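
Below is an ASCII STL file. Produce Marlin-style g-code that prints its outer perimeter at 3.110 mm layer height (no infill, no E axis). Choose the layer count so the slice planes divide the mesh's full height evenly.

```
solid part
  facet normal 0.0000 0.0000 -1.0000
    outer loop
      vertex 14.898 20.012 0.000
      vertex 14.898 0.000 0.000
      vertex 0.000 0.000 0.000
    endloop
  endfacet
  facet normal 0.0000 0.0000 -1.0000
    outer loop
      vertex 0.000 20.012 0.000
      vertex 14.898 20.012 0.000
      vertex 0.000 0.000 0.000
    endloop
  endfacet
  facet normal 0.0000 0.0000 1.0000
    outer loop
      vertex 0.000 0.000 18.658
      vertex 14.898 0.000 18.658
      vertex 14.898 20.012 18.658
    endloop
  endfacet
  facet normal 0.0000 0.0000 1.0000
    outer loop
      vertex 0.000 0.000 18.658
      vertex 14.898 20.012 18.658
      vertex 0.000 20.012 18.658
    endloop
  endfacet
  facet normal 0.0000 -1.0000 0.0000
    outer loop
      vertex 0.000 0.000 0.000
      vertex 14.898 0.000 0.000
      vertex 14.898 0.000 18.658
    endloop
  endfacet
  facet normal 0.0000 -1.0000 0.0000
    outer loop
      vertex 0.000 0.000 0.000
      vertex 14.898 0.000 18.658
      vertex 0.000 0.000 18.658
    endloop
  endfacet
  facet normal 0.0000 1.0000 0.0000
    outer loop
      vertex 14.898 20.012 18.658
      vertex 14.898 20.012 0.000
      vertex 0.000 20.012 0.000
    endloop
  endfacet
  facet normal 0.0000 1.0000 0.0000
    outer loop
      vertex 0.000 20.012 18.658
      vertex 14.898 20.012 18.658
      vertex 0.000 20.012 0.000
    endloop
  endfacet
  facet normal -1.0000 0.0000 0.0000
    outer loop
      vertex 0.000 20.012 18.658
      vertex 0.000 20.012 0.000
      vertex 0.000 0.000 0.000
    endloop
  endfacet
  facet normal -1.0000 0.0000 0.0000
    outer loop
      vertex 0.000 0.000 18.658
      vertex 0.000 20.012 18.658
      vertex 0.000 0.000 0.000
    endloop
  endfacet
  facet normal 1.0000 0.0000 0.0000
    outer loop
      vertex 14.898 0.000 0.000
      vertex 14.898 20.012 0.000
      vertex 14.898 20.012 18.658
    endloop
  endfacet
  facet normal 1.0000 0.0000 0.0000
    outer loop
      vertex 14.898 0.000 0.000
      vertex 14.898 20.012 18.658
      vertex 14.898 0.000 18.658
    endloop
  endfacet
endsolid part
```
; perimeter-only toolpath
G21 ; units = mm
G90 ; absolute positioning
G28 ; home
; layer 1
G0 Z3.110
G0 X0.000 Y0.000
G1 X14.898 Y0.000
G1 X14.898 Y20.012
G1 X0.000 Y20.012
G1 X0.000 Y0.000
; layer 2
G0 Z6.219
G0 X0.000 Y0.000
G1 X14.898 Y0.000
G1 X14.898 Y20.012
G1 X0.000 Y20.012
G1 X0.000 Y0.000
; layer 3
G0 Z9.329
G0 X0.000 Y0.000
G1 X14.898 Y0.000
G1 X14.898 Y20.012
G1 X0.000 Y20.012
G1 X0.000 Y0.000
; layer 4
G0 Z12.439
G0 X0.000 Y0.000
G1 X14.898 Y0.000
G1 X14.898 Y20.012
G1 X0.000 Y20.012
G1 X0.000 Y0.000
; layer 5
G0 Z15.548
G0 X0.000 Y0.000
G1 X14.898 Y0.000
G1 X14.898 Y20.012
G1 X0.000 Y20.012
G1 X0.000 Y0.000
; layer 6
G0 Z18.658
G0 X0.000 Y0.000
G1 X14.898 Y0.000
G1 X14.898 Y20.012
G1 X0.000 Y20.012
G1 X0.000 Y0.000
M2 ; end

The solid is a rectangular box, roughly 14.9 × 20 mm footprint and 18.7 mm tall. Slicing at Δz = 3.110 mm — 6 equal slices spanning the solid's height, so layer i sits at z = i·h/6 — gives 6 non-empty perimeters. Each is a 4-segment closed polygon; G0 lifts to the layer z and rapids to the start vertex, then G1 traces the edges.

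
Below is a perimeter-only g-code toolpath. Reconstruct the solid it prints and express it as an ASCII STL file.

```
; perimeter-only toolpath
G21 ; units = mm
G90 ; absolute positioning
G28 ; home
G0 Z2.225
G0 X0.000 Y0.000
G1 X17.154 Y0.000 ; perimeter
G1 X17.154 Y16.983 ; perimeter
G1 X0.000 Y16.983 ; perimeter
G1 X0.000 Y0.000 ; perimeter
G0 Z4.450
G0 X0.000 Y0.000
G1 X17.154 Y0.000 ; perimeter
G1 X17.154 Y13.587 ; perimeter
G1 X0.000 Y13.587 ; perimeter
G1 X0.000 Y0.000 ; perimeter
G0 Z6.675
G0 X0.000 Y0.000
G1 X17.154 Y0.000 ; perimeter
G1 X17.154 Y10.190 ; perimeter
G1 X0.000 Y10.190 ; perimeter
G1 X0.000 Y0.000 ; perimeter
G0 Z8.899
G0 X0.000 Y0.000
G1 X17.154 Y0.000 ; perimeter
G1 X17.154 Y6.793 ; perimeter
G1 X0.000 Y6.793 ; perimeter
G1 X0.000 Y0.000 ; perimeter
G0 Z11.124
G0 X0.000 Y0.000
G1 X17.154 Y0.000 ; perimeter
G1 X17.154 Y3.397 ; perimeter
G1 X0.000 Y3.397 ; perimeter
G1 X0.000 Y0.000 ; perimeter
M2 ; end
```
solid part
  facet normal 0.0000 0.0000 -1.0000
    outer loop
      vertex 17.154 20.380 0.000
      vertex 17.154 0.000 0.000
      vertex 0.000 0.000 0.000
    endloop
  endfacet
  facet normal 0.0000 0.0000 -1.0000
    outer loop
      vertex 0.000 20.380 0.000
      vertex 17.154 20.380 0.000
      vertex 0.000 0.000 0.000
    endloop
  endfacet
  facet normal 0.0000 -1.0000 0.0000
    outer loop
      vertex 0.000 0.000 0.000
      vertex 17.154 0.000 0.000
      vertex 17.154 0.000 13.349
    endloop
  endfacet
  facet normal 0.0000 -1.0000 0.0000
    outer loop
      vertex 0.000 0.000 0.000
      vertex 17.154 0.000 13.349
      vertex 0.000 0.000 13.349
    endloop
  endfacet
  facet normal 0.0000 0.5479 0.8365
    outer loop
      vertex 0.000 0.000 13.349
      vertex 17.154 0.000 13.349
      vertex 17.154 20.380 0.000
    endloop
  endfacet
  facet normal 0.0000 0.5479 0.8365
    outer loop
      vertex 0.000 0.000 13.349
      vertex 17.154 20.380 0.000
      vertex 0.000 20.380 0.000
    endloop
  endfacet
  facet normal -1.0000 0.0000 0.0000
    outer loop
      vertex 0.000 0.000 13.349
      vertex 0.000 20.380 0.000
      vertex 0.000 0.000 0.000
    endloop
  endfacet
  facet normal 1.0000 0.0000 0.0000
    outer loop
      vertex 17.154 0.000 0.000
      vertex 17.154 20.380 0.000
      vertex 17.154 0.000 13.349
    endloop
  endfacet
endsolid part

The G0 Z moves step by Δz≈2.225 mm. The G1 loops shrink linearly with z, so the solid tapers from its base footprint up to z≈13.3. Closing with a flat bottom cap and the tapered top and triangulating gives 8 facets — a wedge (ramp): 17.2 × 20.4 mm base, rising to 13.3 mm along the y=0 edge and sloping linearly to z=0 at y=20.4.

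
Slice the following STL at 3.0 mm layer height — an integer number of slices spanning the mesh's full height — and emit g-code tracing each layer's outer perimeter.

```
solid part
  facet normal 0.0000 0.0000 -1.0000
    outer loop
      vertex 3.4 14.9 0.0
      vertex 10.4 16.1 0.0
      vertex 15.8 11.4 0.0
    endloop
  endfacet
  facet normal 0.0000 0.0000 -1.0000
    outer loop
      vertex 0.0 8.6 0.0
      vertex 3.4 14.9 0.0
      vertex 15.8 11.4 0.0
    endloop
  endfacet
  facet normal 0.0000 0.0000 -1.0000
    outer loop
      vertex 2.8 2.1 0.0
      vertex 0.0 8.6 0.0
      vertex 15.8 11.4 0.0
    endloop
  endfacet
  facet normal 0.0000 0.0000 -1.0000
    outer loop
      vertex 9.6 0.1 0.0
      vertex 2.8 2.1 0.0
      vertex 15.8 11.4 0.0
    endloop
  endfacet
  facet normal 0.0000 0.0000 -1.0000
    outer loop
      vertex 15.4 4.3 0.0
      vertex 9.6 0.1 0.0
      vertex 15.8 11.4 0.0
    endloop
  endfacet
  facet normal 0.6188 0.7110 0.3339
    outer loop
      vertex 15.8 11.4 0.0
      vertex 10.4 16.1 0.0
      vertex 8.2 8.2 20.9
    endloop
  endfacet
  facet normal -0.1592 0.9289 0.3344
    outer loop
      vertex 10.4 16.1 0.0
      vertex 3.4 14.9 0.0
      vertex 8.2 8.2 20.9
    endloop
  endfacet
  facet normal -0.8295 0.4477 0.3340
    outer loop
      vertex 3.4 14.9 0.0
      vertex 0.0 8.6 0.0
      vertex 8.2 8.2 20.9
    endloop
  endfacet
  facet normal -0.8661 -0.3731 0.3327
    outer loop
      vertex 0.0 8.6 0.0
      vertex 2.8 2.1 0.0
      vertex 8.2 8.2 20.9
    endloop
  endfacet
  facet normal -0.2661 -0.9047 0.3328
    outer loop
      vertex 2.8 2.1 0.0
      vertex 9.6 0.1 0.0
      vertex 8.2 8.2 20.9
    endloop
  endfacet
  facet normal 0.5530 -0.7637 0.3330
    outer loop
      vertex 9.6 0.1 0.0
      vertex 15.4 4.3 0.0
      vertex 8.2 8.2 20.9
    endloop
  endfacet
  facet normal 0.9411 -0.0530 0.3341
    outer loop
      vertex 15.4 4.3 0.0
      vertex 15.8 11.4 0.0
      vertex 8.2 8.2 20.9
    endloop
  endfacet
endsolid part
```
; perimeter-only toolpath
G21 ; units = mm
G90 ; absolute positioning
G28 ; home
; layer 1
G0 Z3.0
G0 X14.7 Y10.9
G1 X10.1 Y15.0
G1 X4.1 Y13.9
G1 X1.2 Y8.5
G1 X3.6 Y3.0
G1 X9.4 Y1.3
G1 X14.4 Y4.9
G1 X14.7 Y10.9
; layer 2
G0 Z6.0
G0 X13.6 Y10.5
G1 X9.8 Y13.8
G1 X4.8 Y13.0
G1 X2.3 Y8.5
G1 X4.3 Y3.8
G1 X9.2 Y2.4
G1 X13.3 Y5.4
G1 X13.6 Y10.5
; layer 3
G0 Z9.0
G0 X12.5 Y10.0
G1 X9.5 Y12.7
G1 X5.5 Y12.0
G1 X3.5 Y8.4
G1 X5.1 Y4.7
G1 X9.0 Y3.6
G1 X12.3 Y6.0
G1 X12.5 Y10.0
; layer 4
G0 Z11.9
G0 X11.5 Y9.6
G1 X9.1 Y11.6
G1 X6.1 Y11.1
G1 X4.7 Y8.4
G1 X5.9 Y5.6
G1 X8.8 Y4.7
G1 X11.3 Y6.5
G1 X11.5 Y9.6
; layer 5
G0 Z14.9
G0 X10.4 Y9.1
G1 X8.8 Y10.5
G1 X6.8 Y10.1
G1 X5.9 Y8.3
G1 X6.7 Y6.5
G1 X8.6 Y5.9
G1 X10.3 Y7.1
G1 X10.4 Y9.1
; layer 6
G0 Z17.9
G0 X9.3 Y8.7
G1 X8.5 Y9.3
G1 X7.5 Y9.2
G1 X7.0 Y8.3
G1 X7.4 Y7.3
G1 X8.4 Y7.0
G1 X9.2 Y7.6
G1 X9.3 Y8.7
M2 ; end

The solid is a regular 7-sided pyramid, base circumscribed radius ≈ 8.2 mm, apex at z ≈ 20.9 mm. Slicing at Δz = 3.0 mm — 7 equal slices spanning the solid's height, so layer i sits at z = i·h/7 — gives 6 non-empty perimeters. Each is a 7-segment closed polygon; G0 lifts to the layer z and rapids to the start vertex, then G1 traces the edges. The cross-section shrinks linearly with z (the slice at the apex is degenerate and omitted).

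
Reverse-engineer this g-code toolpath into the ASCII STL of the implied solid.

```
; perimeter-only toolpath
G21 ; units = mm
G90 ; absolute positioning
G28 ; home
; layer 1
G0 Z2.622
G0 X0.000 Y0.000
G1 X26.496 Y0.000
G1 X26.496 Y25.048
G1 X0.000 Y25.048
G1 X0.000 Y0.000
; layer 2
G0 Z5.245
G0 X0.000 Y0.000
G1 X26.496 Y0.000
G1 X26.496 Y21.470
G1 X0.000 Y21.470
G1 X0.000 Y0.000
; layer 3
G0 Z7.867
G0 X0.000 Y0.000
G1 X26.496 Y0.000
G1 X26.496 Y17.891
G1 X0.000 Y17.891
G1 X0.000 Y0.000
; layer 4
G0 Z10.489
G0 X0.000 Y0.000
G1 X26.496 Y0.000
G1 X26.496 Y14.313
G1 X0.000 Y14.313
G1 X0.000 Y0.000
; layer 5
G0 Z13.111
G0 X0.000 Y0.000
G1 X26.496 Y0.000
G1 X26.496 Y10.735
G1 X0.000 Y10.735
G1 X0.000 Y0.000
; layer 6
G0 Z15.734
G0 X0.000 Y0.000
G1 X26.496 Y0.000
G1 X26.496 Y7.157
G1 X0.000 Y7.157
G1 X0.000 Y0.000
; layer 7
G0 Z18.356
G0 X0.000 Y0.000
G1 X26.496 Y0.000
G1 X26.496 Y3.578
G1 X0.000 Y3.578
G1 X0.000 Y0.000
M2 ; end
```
solid part
  facet normal 0.0000 0.0000 -1.0000
    outer loop
      vertex 26.496 28.626 0.000
      vertex 26.496 0.000 0.000
      vertex 0.000 0.000 0.000
    endloop
  endfacet
  facet normal 0.0000 0.0000 -1.0000
    outer loop
      vertex 0.000 28.626 0.000
      vertex 26.496 28.626 0.000
      vertex 0.000 0.000 0.000
    endloop
  endfacet
  facet normal 0.0000 -1.0000 0.0000
    outer loop
      vertex 0.000 0.000 0.000
      vertex 26.496 0.000 0.000
      vertex 26.496 0.000 20.978
    endloop
  endfacet
  facet normal 0.0000 -1.0000 0.0000
    outer loop
      vertex 0.000 0.000 0.000
      vertex 26.496 0.000 20.978
      vertex 0.000 0.000 20.978
    endloop
  endfacet
  facet normal 0.0000 0.5911 0.8066
    outer loop
      vertex 0.000 0.000 20.978
      vertex 26.496 0.000 20.978
      vertex 26.496 28.626 0.000
    endloop
  endfacet
  facet normal 0.0000 0.5911 0.8066
    outer loop
      vertex 0.000 0.000 20.978
      vertex 26.496 28.626 0.000
      vertex 0.000 28.626 0.000
    endloop
  endfacet
  facet normal -1.0000 0.0000 0.0000
    outer loop
      vertex 0.000 0.000 20.978
      vertex 0.000 28.626 0.000
      vertex 0.000 0.000 0.000
    endloop
  endfacet
  facet normal 1.0000 0.0000 0.0000
    outer loop
      vertex 26.496 0.000 0.000
      vertex 26.496 28.626 0.000
      vertex 26.496 0.000 20.978
    endloop
  endfacet
endsolid part

The G0 Z moves step by Δz≈2.622 mm. The G1 loops shrink linearly with z, so the solid tapers from its base footprint up to z≈21. Closing with a flat bottom cap and the tapered top and triangulating gives 8 facets — a wedge (ramp): 26.5 × 28.6 mm base, rising to 21 mm along the y=0 edge and sloping linearly to z=0 at y=28.6.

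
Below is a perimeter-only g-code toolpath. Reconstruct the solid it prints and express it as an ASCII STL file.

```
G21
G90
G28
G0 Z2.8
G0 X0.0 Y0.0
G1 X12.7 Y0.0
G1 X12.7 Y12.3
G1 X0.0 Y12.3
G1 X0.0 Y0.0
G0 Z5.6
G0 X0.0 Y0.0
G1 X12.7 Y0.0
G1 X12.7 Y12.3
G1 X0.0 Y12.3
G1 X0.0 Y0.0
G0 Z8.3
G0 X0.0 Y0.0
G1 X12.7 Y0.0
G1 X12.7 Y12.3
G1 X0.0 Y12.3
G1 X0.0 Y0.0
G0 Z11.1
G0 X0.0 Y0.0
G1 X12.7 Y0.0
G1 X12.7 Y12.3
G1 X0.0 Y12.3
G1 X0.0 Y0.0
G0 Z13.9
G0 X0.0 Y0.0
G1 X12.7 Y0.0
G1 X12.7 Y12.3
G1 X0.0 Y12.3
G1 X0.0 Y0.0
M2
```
solid part
  facet normal 0.0000 0.0000 -1.0000
    outer loop
      vertex 12.7 12.3 0.0
      vertex 12.7 0.0 0.0
      vertex 0.0 0.0 0.0
    endloop
  endfacet
  facet normal 0.0000 0.0000 -1.0000
    outer loop
      vertex 0.0 12.3 0.0
      vertex 12.7 12.3 0.0
      vertex 0.0 0.0 0.0
    endloop
  endfacet
  facet normal 0.0000 0.0000 1.0000
    outer loop
      vertex 0.0 0.0 13.9
      vertex 12.7 0.0 13.9
      vertex 12.7 12.3 13.9
    endloop
  endfacet
  facet normal 0.0000 0.0000 1.0000
    outer loop
      vertex 0.0 0.0 13.9
      vertex 12.7 12.3 13.9
      vertex 0.0 12.3 13.9
    endloop
  endfacet
  facet normal 0.0000 -1.0000 0.0000
    outer loop
      vertex 0.0 0.0 0.0
      vertex 12.7 0.0 0.0
      vertex 12.7 0.0 13.9
    endloop
  endfacet
  facet normal 0.0000 -1.0000 0.0000
    outer loop
      vertex 0.0 0.0 0.0
      vertex 12.7 0.0 13.9
      vertex 0.0 0.0 13.9
    endloop
  endfacet
  facet normal 0.0000 1.0000 0.0000
    outer loop
      vertex 12.7 12.3 13.9
      vertex 12.7 12.3 0.0
      vertex 0.0 12.3 0.0
    endloop
  endfacet
  facet normal 0.0000 1.0000 0.0000
    outer loop
      vertex 0.0 12.3 13.9
      vertex 12.7 12.3 13.9
      vertex 0.0 12.3 0.0
    endloop
  endfacet
  facet normal -1.0000 0.0000 0.0000
    outer loop
      vertex 0.0 12.3 13.9
      vertex 0.0 12.3 0.0
      vertex 0.0 0.0 0.0
    endloop
  endfacet
  facet normal -1.0000 0.0000 0.0000
    outer loop
      vertex 0.0 0.0 13.9
      vertex 0.0 12.3 13.9
      vertex 0.0 0.0 0.0
    endloop
  endfacet
  facet normal 1.0000 0.0000 0.0000
    outer loop
      vertex 12.7 0.0 0.0
      vertex 12.7 12.3 0.0
      vertex 12.7 12.3 13.9
    endloop
  endfacet
  facet normal 1.0000 0.0000 0.0000
    outer loop
      vertex 12.7 0.0 0.0
      vertex 12.7 12.3 13.9
      vertex 12.7 0.0 13.9
    endloop
  endfacet
endsolid part

The G0 Z moves step by Δz≈2.8 mm. Every layer's G1 loop is the same polygon, so the solid is a straight extrusion of it from z=0 to z≈13.9. Closing with flat bottom and top caps and triangulating gives 12 facets — a rectangular box, roughly 12.7 × 12.3 mm footprint and 13.9 mm tall.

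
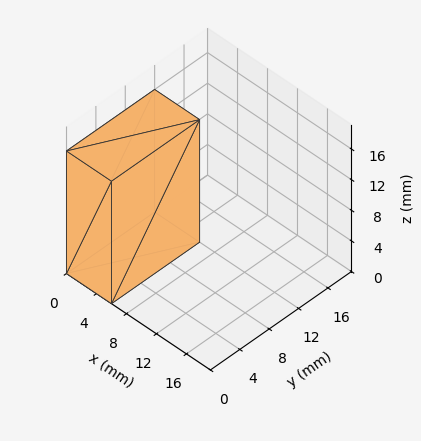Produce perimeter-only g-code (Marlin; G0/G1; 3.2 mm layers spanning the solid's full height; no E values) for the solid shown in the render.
Reading the render: the shape is a rectangular box, roughly 6 × 12 mm footprint and 16 mm tall (dimensions read to the nearest mm from the axis ticks). For the g-code, the solid's height is divided into equal slices at the stated Δz and each level perimeter traced with G1 moves after a G0 lift.

; perimeter-only toolpath
G21 ; units = mm
G90 ; absolute positioning
G28 ; home
; layer 1
G0 Z3.2
G0 X0.0 Y0.0
G1 X6.0 Y0.0
G1 X6.0 Y12.0
G1 X0.0 Y12.0
G1 X0.0 Y0.0
; layer 2
G0 Z6.4
G0 X0.0 Y0.0
G1 X6.0 Y0.0
G1 X6.0 Y12.0
G1 X0.0 Y12.0
G1 X0.0 Y0.0
; layer 3
G0 Z9.6
G0 X0.0 Y0.0
G1 X6.0 Y0.0
G1 X6.0 Y12.0
G1 X0.0 Y12.0
G1 X0.0 Y0.0
; layer 4
G0 Z12.8
G0 X0.0 Y0.0
G1 X6.0 Y0.0
G1 X6.0 Y12.0
G1 X0.0 Y12.0
G1 X0.0 Y0.0
; layer 5
G0 Z16.0
G0 X0.0 Y0.0
G1 X6.0 Y0.0
G1 X6.0 Y12.0
G1 X0.0 Y12.0
G1 X0.0 Y0.0
M2 ; end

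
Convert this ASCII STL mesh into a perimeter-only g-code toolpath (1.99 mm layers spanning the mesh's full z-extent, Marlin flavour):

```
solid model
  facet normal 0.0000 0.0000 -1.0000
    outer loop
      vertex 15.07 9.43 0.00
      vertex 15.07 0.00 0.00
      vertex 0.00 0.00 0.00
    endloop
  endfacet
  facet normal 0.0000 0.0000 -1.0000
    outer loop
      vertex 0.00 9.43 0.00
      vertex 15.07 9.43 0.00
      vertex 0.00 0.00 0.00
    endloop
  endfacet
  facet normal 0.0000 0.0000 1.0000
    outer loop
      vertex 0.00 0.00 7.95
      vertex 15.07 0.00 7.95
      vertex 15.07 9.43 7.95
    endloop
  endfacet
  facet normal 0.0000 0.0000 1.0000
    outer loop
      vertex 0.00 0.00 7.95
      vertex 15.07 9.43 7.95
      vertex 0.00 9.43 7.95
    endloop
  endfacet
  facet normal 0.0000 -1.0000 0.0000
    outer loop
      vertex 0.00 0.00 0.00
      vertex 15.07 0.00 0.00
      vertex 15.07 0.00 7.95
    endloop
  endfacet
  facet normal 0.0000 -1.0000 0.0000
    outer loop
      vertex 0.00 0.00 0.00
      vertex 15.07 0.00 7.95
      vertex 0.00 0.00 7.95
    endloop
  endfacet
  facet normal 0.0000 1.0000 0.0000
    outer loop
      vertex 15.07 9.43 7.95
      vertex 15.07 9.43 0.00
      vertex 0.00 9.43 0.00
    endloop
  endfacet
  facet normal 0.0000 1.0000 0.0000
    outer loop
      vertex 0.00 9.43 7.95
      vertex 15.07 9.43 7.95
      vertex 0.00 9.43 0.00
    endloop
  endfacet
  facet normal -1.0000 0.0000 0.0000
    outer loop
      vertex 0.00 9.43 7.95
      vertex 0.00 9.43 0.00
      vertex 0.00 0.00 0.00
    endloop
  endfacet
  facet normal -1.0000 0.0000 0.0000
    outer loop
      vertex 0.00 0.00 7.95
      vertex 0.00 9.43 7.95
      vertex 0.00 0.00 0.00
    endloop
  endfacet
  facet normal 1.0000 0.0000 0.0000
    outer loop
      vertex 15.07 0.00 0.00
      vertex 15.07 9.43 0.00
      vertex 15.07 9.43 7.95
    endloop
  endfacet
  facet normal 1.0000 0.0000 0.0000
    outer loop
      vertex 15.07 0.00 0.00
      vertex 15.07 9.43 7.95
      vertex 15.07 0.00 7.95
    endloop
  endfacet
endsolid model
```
; perimeter-only toolpath
G21 ; units = mm
G90 ; absolute positioning
G28 ; home
; layer 1
G0 Z1.99
G0 X0.00 Y0.00
G1 X15.07 Y0.00
G1 X15.07 Y9.43
G1 X0.00 Y9.43
G1 X0.00 Y0.00
; layer 2
G0 Z3.98
G0 X0.00 Y0.00
G1 X15.07 Y0.00
G1 X15.07 Y9.43
G1 X0.00 Y9.43
G1 X0.00 Y0.00
; layer 3
G0 Z5.96
G0 X0.00 Y0.00
G1 X15.07 Y0.00
G1 X15.07 Y9.43
G1 X0.00 Y9.43
G1 X0.00 Y0.00
; layer 4
G0 Z7.95
G0 X0.00 Y0.00
G1 X15.07 Y0.00
G1 X15.07 Y9.43
G1 X0.00 Y9.43
G1 X0.00 Y0.00
M2 ; end

The solid is a rectangular box, roughly 15.1 × 9.43 mm footprint and 7.95 mm tall. Slicing at Δz = 1.99 mm — 4 equal slices spanning the solid's height, so layer i sits at z = i·h/4 — gives 4 non-empty perimeters. Each is a 4-segment closed polygon; G0 lifts to the layer z and rapids to the start vertex, then G1 traces the edges.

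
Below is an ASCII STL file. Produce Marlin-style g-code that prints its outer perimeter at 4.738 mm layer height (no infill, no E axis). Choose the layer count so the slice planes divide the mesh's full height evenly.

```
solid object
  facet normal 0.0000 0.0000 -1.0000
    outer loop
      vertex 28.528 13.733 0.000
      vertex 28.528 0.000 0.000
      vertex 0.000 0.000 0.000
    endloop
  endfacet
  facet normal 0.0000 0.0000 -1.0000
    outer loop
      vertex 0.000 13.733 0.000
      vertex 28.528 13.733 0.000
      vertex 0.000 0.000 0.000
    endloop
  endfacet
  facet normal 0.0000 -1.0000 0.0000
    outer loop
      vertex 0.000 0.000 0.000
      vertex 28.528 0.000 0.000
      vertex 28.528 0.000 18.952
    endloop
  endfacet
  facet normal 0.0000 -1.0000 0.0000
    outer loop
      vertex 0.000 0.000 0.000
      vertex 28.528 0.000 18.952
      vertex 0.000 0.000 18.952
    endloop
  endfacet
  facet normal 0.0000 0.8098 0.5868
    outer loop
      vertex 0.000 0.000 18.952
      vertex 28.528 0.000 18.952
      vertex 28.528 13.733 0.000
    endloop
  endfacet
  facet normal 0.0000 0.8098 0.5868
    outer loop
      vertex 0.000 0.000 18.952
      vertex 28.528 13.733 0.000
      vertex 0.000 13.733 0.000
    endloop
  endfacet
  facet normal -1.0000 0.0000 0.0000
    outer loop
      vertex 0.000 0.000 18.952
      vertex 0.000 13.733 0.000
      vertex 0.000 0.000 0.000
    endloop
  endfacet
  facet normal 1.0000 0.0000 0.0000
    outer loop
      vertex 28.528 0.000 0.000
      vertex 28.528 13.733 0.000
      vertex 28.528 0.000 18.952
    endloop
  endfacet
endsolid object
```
; perimeter-only toolpath
G21 ; units = mm
G90 ; absolute positioning
G28 ; home
; layer 1
G0 Z4.738
G0 X0.000 Y0.000
G1 X28.528 Y0.000
G1 X28.528 Y10.300
G1 X0.000 Y10.300
G1 X0.000 Y0.000
; layer 2
G0 Z9.476
G0 X0.000 Y0.000
G1 X28.528 Y0.000
G1 X28.528 Y6.867
G1 X0.000 Y6.867
G1 X0.000 Y0.000
; layer 3
G0 Z14.214
G0 X0.000 Y0.000
G1 X28.528 Y0.000
G1 X28.528 Y3.433
G1 X0.000 Y3.433
G1 X0.000 Y0.000
M2 ; end

The solid is a wedge (ramp): 28.5 × 13.7 mm base, rising to 19 mm along the y=0 edge and sloping linearly to z=0 at y=13.7. Slicing at Δz = 4.738 mm — 4 equal slices spanning the solid's height, so layer i sits at z = i·h/4 — gives 3 non-empty perimeters. Each is a 4-segment closed polygon; G0 lifts to the layer z and rapids to the start vertex, then G1 traces the edges. The cross-section shrinks linearly with z (the slice at the apex is degenerate and omitted).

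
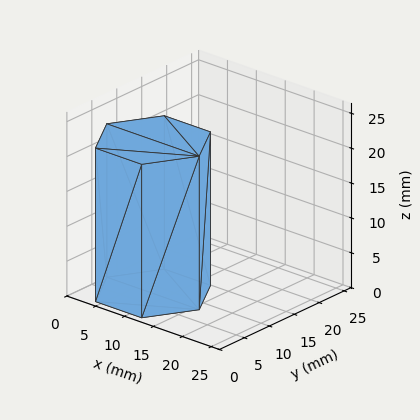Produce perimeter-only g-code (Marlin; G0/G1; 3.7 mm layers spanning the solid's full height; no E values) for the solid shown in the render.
Reading the render: the shape is a regular 6-sided prism (a cylinder approximated with 6 flat sides), circumscribed radius ≈ 8 mm, height ≈ 22 mm (dimensions read to the nearest mm from the axis ticks). For the g-code, the solid's height is divided into equal slices at the stated Δz and each level perimeter traced with G1 moves after a G0 lift.

; perimeter-only toolpath
G21 ; units = mm
G90 ; absolute positioning
G28 ; home
; layer 1
G0 Z3.7
G0 X16.0 Y8.0
G1 X12.0 Y14.9
G1 X4.0 Y14.9
G1 X0.0 Y8.0
G1 X4.0 Y1.1
G1 X12.0 Y1.1
G1 X16.0 Y8.0
; layer 2
G0 Z7.3
G0 X16.0 Y8.0
G1 X12.0 Y14.9
G1 X4.0 Y14.9
G1 X0.0 Y8.0
G1 X4.0 Y1.1
G1 X12.0 Y1.1
G1 X16.0 Y8.0
; layer 3
G0 Z11.0
G0 X16.0 Y8.0
G1 X12.0 Y14.9
G1 X4.0 Y14.9
G1 X0.0 Y8.0
G1 X4.0 Y1.1
G1 X12.0 Y1.1
G1 X16.0 Y8.0
; layer 4
G0 Z14.7
G0 X16.0 Y8.0
G1 X12.0 Y14.9
G1 X4.0 Y14.9
G1 X0.0 Y8.0
G1 X4.0 Y1.1
G1 X12.0 Y1.1
G1 X16.0 Y8.0
; layer 5
G0 Z18.3
G0 X16.0 Y8.0
G1 X12.0 Y14.9
G1 X4.0 Y14.9
G1 X0.0 Y8.0
G1 X4.0 Y1.1
G1 X12.0 Y1.1
G1 X16.0 Y8.0
; layer 6
G0 Z22.0
G0 X16.0 Y8.0
G1 X12.0 Y14.9
G1 X4.0 Y14.9
G1 X0.0 Y8.0
G1 X4.0 Y1.1
G1 X12.0 Y1.1
G1 X16.0 Y8.0
M2 ; end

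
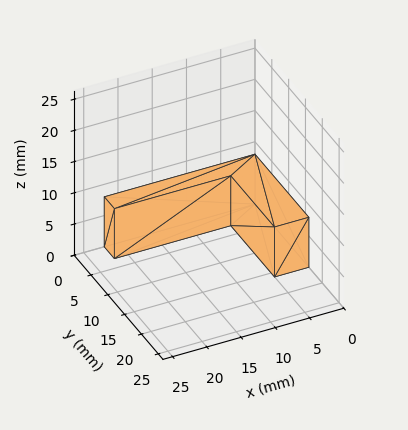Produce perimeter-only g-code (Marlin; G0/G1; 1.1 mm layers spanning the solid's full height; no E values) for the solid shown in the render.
Reading the render: the shape is an L-shaped prism: outer 22 × 16 mm, arm thicknesses ≈ 3 mm (horizontal) and 5 mm (vertical), extruded 8 mm in z (dimensions read to the nearest mm from the axis ticks). For the g-code, the solid's height is divided into equal slices at the stated Δz and each level perimeter traced with G1 moves after a G0 lift.

; perimeter-only toolpath
G21 ; units = mm
G90 ; absolute positioning
G28 ; home
; layer 1
G0 Z1.1
G0 X0.0 Y0.0
G1 X22.0 Y0.0
G1 X22.0 Y3.0
G1 X5.0 Y3.0
G1 X5.0 Y16.0
G1 X0.0 Y16.0
G1 X0.0 Y0.0
; layer 2
G0 Z2.3
G0 X0.0 Y0.0
G1 X22.0 Y0.0
G1 X22.0 Y3.0
G1 X5.0 Y3.0
G1 X5.0 Y16.0
G1 X0.0 Y16.0
G1 X0.0 Y0.0
; layer 3
G0 Z3.4
G0 X0.0 Y0.0
G1 X22.0 Y0.0
G1 X22.0 Y3.0
G1 X5.0 Y3.0
G1 X5.0 Y16.0
G1 X0.0 Y16.0
G1 X0.0 Y0.0
; layer 4
G0 Z4.6
G0 X0.0 Y0.0
G1 X22.0 Y0.0
G1 X22.0 Y3.0
G1 X5.0 Y3.0
G1 X5.0 Y16.0
G1 X0.0 Y16.0
G1 X0.0 Y0.0
; layer 5
G0 Z5.7
G0 X0.0 Y0.0
G1 X22.0 Y0.0
G1 X22.0 Y3.0
G1 X5.0 Y3.0
G1 X5.0 Y16.0
G1 X0.0 Y16.0
G1 X0.0 Y0.0
; layer 6
G0 Z6.9
G0 X0.0 Y0.0
G1 X22.0 Y0.0
G1 X22.0 Y3.0
G1 X5.0 Y3.0
G1 X5.0 Y16.0
G1 X0.0 Y16.0
G1 X0.0 Y0.0
; layer 7
G0 Z8.0
G0 X0.0 Y0.0
G1 X22.0 Y0.0
G1 X22.0 Y3.0
G1 X5.0 Y3.0
G1 X5.0 Y16.0
G1 X0.0 Y16.0
G1 X0.0 Y0.0
M2 ; end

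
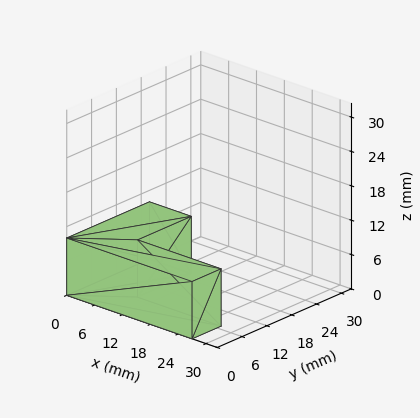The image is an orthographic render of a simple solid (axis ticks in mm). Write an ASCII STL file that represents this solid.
Reading the render: the shape is an L-shaped prism: outer 27 × 20 mm, arm thicknesses ≈ 7 mm (horizontal) and 9 mm (vertical), extruded 10 mm in z (dimensions read to the nearest mm from the axis ticks). For the STL, each face is triangulated and given an outward normal.

solid part
  facet normal 0.0000 0.0000 -1.0000
    outer loop
      vertex 27.000 7.000 0.000
      vertex 27.000 0.000 0.000
      vertex 0.000 0.000 0.000
    endloop
  endfacet
  facet normal 0.0000 0.0000 -1.0000
    outer loop
      vertex 9.000 7.000 0.000
      vertex 27.000 7.000 0.000
      vertex 0.000 0.000 0.000
    endloop
  endfacet
  facet normal 0.0000 0.0000 -1.0000
    outer loop
      vertex 9.000 20.000 0.000
      vertex 9.000 7.000 0.000
      vertex 0.000 0.000 0.000
    endloop
  endfacet
  facet normal 0.0000 0.0000 -1.0000
    outer loop
      vertex 0.000 20.000 0.000
      vertex 9.000 20.000 0.000
      vertex 0.000 0.000 0.000
    endloop
  endfacet
  facet normal 0.0000 0.0000 1.0000
    outer loop
      vertex 0.000 0.000 10.000
      vertex 27.000 0.000 10.000
      vertex 27.000 7.000 10.000
    endloop
  endfacet
  facet normal 0.0000 0.0000 1.0000
    outer loop
      vertex 0.000 0.000 10.000
      vertex 27.000 7.000 10.000
      vertex 9.000 7.000 10.000
    endloop
  endfacet
  facet normal 0.0000 0.0000 1.0000
    outer loop
      vertex 0.000 0.000 10.000
      vertex 9.000 7.000 10.000
      vertex 9.000 20.000 10.000
    endloop
  endfacet
  facet normal 0.0000 0.0000 1.0000
    outer loop
      vertex 0.000 0.000 10.000
      vertex 9.000 20.000 10.000
      vertex 0.000 20.000 10.000
    endloop
  endfacet
  facet normal 0.0000 -1.0000 0.0000
    outer loop
      vertex 0.000 0.000 0.000
      vertex 27.000 0.000 0.000
      vertex 27.000 0.000 10.000
    endloop
  endfacet
  facet normal 0.0000 -1.0000 0.0000
    outer loop
      vertex 0.000 0.000 0.000
      vertex 27.000 0.000 10.000
      vertex 0.000 0.000 10.000
    endloop
  endfacet
  facet normal 1.0000 0.0000 0.0000
    outer loop
      vertex 27.000 0.000 0.000
      vertex 27.000 7.000 0.000
      vertex 27.000 7.000 10.000
    endloop
  endfacet
  facet normal 1.0000 0.0000 0.0000
    outer loop
      vertex 27.000 0.000 0.000
      vertex 27.000 7.000 10.000
      vertex 27.000 0.000 10.000
    endloop
  endfacet
  facet normal 0.0000 1.0000 0.0000
    outer loop
      vertex 27.000 7.000 0.000
      vertex 9.000 7.000 0.000
      vertex 9.000 7.000 10.000
    endloop
  endfacet
  facet normal 0.0000 1.0000 0.0000
    outer loop
      vertex 27.000 7.000 0.000
      vertex 9.000 7.000 10.000
      vertex 27.000 7.000 10.000
    endloop
  endfacet
  facet normal 1.0000 0.0000 0.0000
    outer loop
      vertex 9.000 7.000 0.000
      vertex 9.000 20.000 0.000
      vertex 9.000 20.000 10.000
    endloop
  endfacet
  facet normal 1.0000 0.0000 0.0000
    outer loop
      vertex 9.000 7.000 0.000
      vertex 9.000 20.000 10.000
      vertex 9.000 7.000 10.000
    endloop
  endfacet
  facet normal 0.0000 1.0000 0.0000
    outer loop
      vertex 9.000 20.000 0.000
      vertex 0.000 20.000 0.000
      vertex 0.000 20.000 10.000
    endloop
  endfacet
  facet normal 0.0000 1.0000 0.0000
    outer loop
      vertex 9.000 20.000 0.000
      vertex 0.000 20.000 10.000
      vertex 9.000 20.000 10.000
    endloop
  endfacet
  facet normal -1.0000 0.0000 0.0000
    outer loop
      vertex 0.000 20.000 0.000
      vertex 0.000 0.000 0.000
      vertex 0.000 0.000 10.000
    endloop
  endfacet
  facet normal -1.0000 0.0000 0.0000
    outer loop
      vertex 0.000 20.000 0.000
      vertex 0.000 0.000 10.000
      vertex 0.000 20.000 10.000
    endloop
  endfacet
endsolid part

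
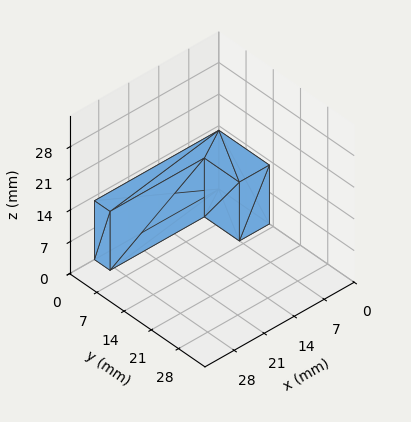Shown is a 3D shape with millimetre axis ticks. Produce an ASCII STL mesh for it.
Reading the render: the shape is an L-shaped prism: outer 29 × 13 mm, arm thicknesses ≈ 4 mm (horizontal) and 7 mm (vertical), extruded 13 mm in z (dimensions read to the nearest mm from the axis ticks). For the STL, each face is triangulated and given an outward normal.

solid part
  facet normal 0.0000 0.0000 -1.0000
    outer loop
      vertex 29.0 4.0 0.0
      vertex 29.0 0.0 0.0
      vertex 0.0 0.0 0.0
    endloop
  endfacet
  facet normal 0.0000 0.0000 -1.0000
    outer loop
      vertex 7.0 4.0 0.0
      vertex 29.0 4.0 0.0
      vertex 0.0 0.0 0.0
    endloop
  endfacet
  facet normal 0.0000 0.0000 -1.0000
    outer loop
      vertex 7.0 13.0 0.0
      vertex 7.0 4.0 0.0
      vertex 0.0 0.0 0.0
    endloop
  endfacet
  facet normal 0.0000 0.0000 -1.0000
    outer loop
      vertex 0.0 13.0 0.0
      vertex 7.0 13.0 0.0
      vertex 0.0 0.0 0.0
    endloop
  endfacet
  facet normal 0.0000 0.0000 1.0000
    outer loop
      vertex 0.0 0.0 13.0
      vertex 29.0 0.0 13.0
      vertex 29.0 4.0 13.0
    endloop
  endfacet
  facet normal 0.0000 0.0000 1.0000
    outer loop
      vertex 0.0 0.0 13.0
      vertex 29.0 4.0 13.0
      vertex 7.0 4.0 13.0
    endloop
  endfacet
  facet normal 0.0000 0.0000 1.0000
    outer loop
      vertex 0.0 0.0 13.0
      vertex 7.0 4.0 13.0
      vertex 7.0 13.0 13.0
    endloop
  endfacet
  facet normal 0.0000 0.0000 1.0000
    outer loop
      vertex 0.0 0.0 13.0
      vertex 7.0 13.0 13.0
      vertex 0.0 13.0 13.0
    endloop
  endfacet
  facet normal 0.0000 -1.0000 0.0000
    outer loop
      vertex 0.0 0.0 0.0
      vertex 29.0 0.0 0.0
      vertex 29.0 0.0 13.0
    endloop
  endfacet
  facet normal 0.0000 -1.0000 0.0000
    outer loop
      vertex 0.0 0.0 0.0
      vertex 29.0 0.0 13.0
      vertex 0.0 0.0 13.0
    endloop
  endfacet
  facet normal 1.0000 0.0000 0.0000
    outer loop
      vertex 29.0 0.0 0.0
      vertex 29.0 4.0 0.0
      vertex 29.0 4.0 13.0
    endloop
  endfacet
  facet normal 1.0000 0.0000 0.0000
    outer loop
      vertex 29.0 0.0 0.0
      vertex 29.0 4.0 13.0
      vertex 29.0 0.0 13.0
    endloop
  endfacet
  facet normal 0.0000 1.0000 0.0000
    outer loop
      vertex 29.0 4.0 0.0
      vertex 7.0 4.0 0.0
      vertex 7.0 4.0 13.0
    endloop
  endfacet
  facet normal 0.0000 1.0000 0.0000
    outer loop
      vertex 29.0 4.0 0.0
      vertex 7.0 4.0 13.0
      vertex 29.0 4.0 13.0
    endloop
  endfacet
  facet normal 1.0000 0.0000 0.0000
    outer loop
      vertex 7.0 4.0 0.0
      vertex 7.0 13.0 0.0
      vertex 7.0 13.0 13.0
    endloop
  endfacet
  facet normal 1.0000 0.0000 0.0000
    outer loop
      vertex 7.0 4.0 0.0
      vertex 7.0 13.0 13.0
      vertex 7.0 4.0 13.0
    endloop
  endfacet
  facet normal 0.0000 1.0000 0.0000
    outer loop
      vertex 7.0 13.0 0.0
      vertex 0.0 13.0 0.0
      vertex 0.0 13.0 13.0
    endloop
  endfacet
  facet normal 0.0000 1.0000 0.0000
    outer loop
      vertex 7.0 13.0 0.0
      vertex 0.0 13.0 13.0
      vertex 7.0 13.0 13.0
    endloop
  endfacet
  facet normal -1.0000 0.0000 0.0000
    outer loop
      vertex 0.0 13.0 0.0
      vertex 0.0 0.0 0.0
      vertex 0.0 0.0 13.0
    endloop
  endfacet
  facet normal -1.0000 0.0000 0.0000
    outer loop
      vertex 0.0 13.0 0.0
      vertex 0.0 0.0 13.0
      vertex 0.0 13.0 13.0
    endloop
  endfacet
endsolid part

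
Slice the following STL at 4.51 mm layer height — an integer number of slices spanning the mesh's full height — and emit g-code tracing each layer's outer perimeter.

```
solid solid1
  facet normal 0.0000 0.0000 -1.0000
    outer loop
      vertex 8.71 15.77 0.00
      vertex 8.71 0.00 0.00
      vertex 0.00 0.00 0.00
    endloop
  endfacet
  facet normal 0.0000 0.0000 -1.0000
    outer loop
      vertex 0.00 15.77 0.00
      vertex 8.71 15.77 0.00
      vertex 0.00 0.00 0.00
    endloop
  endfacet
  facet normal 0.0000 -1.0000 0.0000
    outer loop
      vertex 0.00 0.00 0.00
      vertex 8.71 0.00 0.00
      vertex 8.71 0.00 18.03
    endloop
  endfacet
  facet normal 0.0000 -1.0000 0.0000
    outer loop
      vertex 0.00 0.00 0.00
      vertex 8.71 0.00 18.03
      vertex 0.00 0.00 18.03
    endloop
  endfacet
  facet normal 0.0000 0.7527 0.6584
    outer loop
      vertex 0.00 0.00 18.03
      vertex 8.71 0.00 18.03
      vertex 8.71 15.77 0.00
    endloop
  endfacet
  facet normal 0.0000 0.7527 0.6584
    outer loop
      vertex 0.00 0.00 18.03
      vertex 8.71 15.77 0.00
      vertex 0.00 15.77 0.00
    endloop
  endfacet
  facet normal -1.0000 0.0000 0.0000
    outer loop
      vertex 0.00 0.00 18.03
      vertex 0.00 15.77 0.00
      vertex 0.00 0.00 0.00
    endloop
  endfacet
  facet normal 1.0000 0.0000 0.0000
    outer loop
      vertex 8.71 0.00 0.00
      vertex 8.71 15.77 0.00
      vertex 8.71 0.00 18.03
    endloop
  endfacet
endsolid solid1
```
; perimeter-only toolpath
G21 ; units = mm
G90 ; absolute positioning
G28 ; home
; layer 1
G0 Z4.51
G0 X0.00 Y0.00
G1 X8.71 Y0.00
G1 X8.71 Y11.83
G1 X0.00 Y11.83
G1 X0.00 Y0.00
; layer 2
G0 Z9.02
G0 X0.00 Y0.00
G1 X8.71 Y0.00
G1 X8.71 Y7.88
G1 X0.00 Y7.88
G1 X0.00 Y0.00
; layer 3
G0 Z13.52
G0 X0.00 Y0.00
G1 X8.71 Y0.00
G1 X8.71 Y3.94
G1 X0.00 Y3.94
G1 X0.00 Y0.00
M2 ; end

The solid is a wedge (ramp): 8.71 × 15.8 mm base, rising to 18 mm along the y=0 edge and sloping linearly to z=0 at y=15.8. Slicing at Δz = 4.51 mm — 4 equal slices spanning the solid's height, so layer i sits at z = i·h/4 — gives 3 non-empty perimeters. Each is a 4-segment closed polygon; G0 lifts to the layer z and rapids to the start vertex, then G1 traces the edges. The cross-section shrinks linearly with z (the slice at the apex is degenerate and omitted).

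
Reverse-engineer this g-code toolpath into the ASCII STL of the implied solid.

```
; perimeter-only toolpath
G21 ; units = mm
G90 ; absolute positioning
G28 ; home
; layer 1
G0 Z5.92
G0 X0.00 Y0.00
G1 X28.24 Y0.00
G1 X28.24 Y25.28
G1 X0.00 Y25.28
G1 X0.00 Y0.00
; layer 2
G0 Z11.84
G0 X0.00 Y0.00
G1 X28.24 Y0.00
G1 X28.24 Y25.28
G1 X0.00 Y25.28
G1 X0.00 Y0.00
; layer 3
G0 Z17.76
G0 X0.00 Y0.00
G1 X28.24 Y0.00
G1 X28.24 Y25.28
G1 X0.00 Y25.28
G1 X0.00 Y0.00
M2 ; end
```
solid part
  facet normal 0.0000 0.0000 -1.0000
    outer loop
      vertex 28.24 25.28 0.00
      vertex 28.24 0.00 0.00
      vertex 0.00 0.00 0.00
    endloop
  endfacet
  facet normal 0.0000 0.0000 -1.0000
    outer loop
      vertex 0.00 25.28 0.00
      vertex 28.24 25.28 0.00
      vertex 0.00 0.00 0.00
    endloop
  endfacet
  facet normal 0.0000 0.0000 1.0000
    outer loop
      vertex 0.00 0.00 17.76
      vertex 28.24 0.00 17.76
      vertex 28.24 25.28 17.76
    endloop
  endfacet
  facet normal 0.0000 0.0000 1.0000
    outer loop
      vertex 0.00 0.00 17.76
      vertex 28.24 25.28 17.76
      vertex 0.00 25.28 17.76
    endloop
  endfacet
  facet normal 0.0000 -1.0000 0.0000
    outer loop
      vertex 0.00 0.00 0.00
      vertex 28.24 0.00 0.00
      vertex 28.24 0.00 17.76
    endloop
  endfacet
  facet normal 0.0000 -1.0000 0.0000
    outer loop
      vertex 0.00 0.00 0.00
      vertex 28.24 0.00 17.76
      vertex 0.00 0.00 17.76
    endloop
  endfacet
  facet normal 0.0000 1.0000 0.0000
    outer loop
      vertex 28.24 25.28 17.76
      vertex 28.24 25.28 0.00
      vertex 0.00 25.28 0.00
    endloop
  endfacet
  facet normal 0.0000 1.0000 0.0000
    outer loop
      vertex 0.00 25.28 17.76
      vertex 28.24 25.28 17.76
      vertex 0.00 25.28 0.00
    endloop
  endfacet
  facet normal -1.0000 0.0000 0.0000
    outer loop
      vertex 0.00 25.28 17.76
      vertex 0.00 25.28 0.00
      vertex 0.00 0.00 0.00
    endloop
  endfacet
  facet normal -1.0000 0.0000 0.0000
    outer loop
      vertex 0.00 0.00 17.76
      vertex 0.00 25.28 17.76
      vertex 0.00 0.00 0.00
    endloop
  endfacet
  facet normal 1.0000 0.0000 0.0000
    outer loop
      vertex 28.24 0.00 0.00
      vertex 28.24 25.28 0.00
      vertex 28.24 25.28 17.76
    endloop
  endfacet
  facet normal 1.0000 0.0000 0.0000
    outer loop
      vertex 28.24 0.00 0.00
      vertex 28.24 25.28 17.76
      vertex 28.24 0.00 17.76
    endloop
  endfacet
endsolid part

The G0 Z moves step by Δz≈5.92 mm. Every layer's G1 loop is the same polygon, so the solid is a straight extrusion of it from z=0 to z≈17.8. Closing with flat bottom and top caps and triangulating gives 12 facets — a rectangular box, roughly 28.2 × 25.3 mm footprint and 17.8 mm tall.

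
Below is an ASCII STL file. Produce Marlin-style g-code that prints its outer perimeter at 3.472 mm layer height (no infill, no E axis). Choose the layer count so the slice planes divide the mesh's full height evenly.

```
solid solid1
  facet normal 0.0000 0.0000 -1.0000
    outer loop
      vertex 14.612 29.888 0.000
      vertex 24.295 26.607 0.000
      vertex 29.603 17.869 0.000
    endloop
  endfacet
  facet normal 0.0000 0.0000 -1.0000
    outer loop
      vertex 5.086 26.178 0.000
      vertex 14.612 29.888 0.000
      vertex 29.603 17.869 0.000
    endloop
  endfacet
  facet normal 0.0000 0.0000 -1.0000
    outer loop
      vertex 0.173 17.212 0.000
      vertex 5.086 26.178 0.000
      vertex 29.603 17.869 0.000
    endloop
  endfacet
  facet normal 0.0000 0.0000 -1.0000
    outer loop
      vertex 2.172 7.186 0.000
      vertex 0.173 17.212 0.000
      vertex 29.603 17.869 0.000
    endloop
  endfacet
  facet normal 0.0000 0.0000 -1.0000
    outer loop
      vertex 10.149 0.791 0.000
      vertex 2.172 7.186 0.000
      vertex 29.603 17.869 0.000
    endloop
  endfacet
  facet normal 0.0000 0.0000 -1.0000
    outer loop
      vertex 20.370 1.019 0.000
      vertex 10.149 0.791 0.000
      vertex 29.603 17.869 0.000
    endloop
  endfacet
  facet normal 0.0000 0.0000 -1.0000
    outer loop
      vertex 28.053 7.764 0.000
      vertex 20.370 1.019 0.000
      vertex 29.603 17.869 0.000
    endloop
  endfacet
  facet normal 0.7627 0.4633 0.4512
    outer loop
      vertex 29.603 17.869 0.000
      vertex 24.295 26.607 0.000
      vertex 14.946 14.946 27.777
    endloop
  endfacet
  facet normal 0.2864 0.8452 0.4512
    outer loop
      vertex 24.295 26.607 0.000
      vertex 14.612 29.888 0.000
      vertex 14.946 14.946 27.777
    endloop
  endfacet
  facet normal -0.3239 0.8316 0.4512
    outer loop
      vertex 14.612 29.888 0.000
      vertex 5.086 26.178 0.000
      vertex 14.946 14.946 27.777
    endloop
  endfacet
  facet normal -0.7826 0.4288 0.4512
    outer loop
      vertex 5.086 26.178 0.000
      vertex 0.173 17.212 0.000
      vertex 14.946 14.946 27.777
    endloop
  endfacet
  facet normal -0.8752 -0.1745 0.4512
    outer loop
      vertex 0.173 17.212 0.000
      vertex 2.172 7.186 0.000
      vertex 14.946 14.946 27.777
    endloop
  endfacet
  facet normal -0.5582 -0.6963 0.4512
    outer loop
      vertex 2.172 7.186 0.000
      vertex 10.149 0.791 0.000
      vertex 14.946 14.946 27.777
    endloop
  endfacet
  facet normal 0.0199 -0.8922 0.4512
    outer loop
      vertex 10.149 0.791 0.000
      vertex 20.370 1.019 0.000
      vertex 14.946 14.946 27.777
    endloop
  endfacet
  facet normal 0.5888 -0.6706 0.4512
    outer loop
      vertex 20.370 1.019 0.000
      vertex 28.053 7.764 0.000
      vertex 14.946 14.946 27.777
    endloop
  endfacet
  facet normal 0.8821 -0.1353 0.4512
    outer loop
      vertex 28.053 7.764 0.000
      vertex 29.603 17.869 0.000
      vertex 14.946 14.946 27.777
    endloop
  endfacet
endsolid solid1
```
; perimeter-only toolpath
G21 ; units = mm
G90 ; absolute positioning
G28 ; home
; layer 1
G0 Z3.472
G0 X27.771 Y17.504
G1 X23.126 Y25.149
G1 X14.654 Y28.020
G1 X6.319 Y24.774
G1 X2.020 Y16.929
G1 X3.769 Y8.156
G1 X10.749 Y2.560
G1 X19.692 Y2.760
G1 X26.415 Y8.662
G1 X27.771 Y17.504
; layer 2
G0 Z6.944
G0 X25.939 Y17.138
G1 X21.958 Y23.692
G1 X14.695 Y26.152
G1 X7.551 Y23.370
G1 X3.866 Y16.645
G1 X5.365 Y9.126
G1 X11.348 Y4.330
G1 X19.014 Y4.501
G1 X24.776 Y9.559
G1 X25.939 Y17.138
; layer 3
G0 Z10.416
G0 X24.107 Y16.773
G1 X20.789 Y22.234
G1 X14.737 Y24.285
G1 X8.784 Y21.966
G1 X5.713 Y16.362
G1 X6.962 Y10.096
G1 X11.948 Y6.099
G1 X18.336 Y6.242
G1 X23.138 Y10.457
G1 X24.107 Y16.773
; layer 4
G0 Z13.889
G0 X22.274 Y16.407
G1 X19.620 Y20.776
G1 X14.779 Y22.417
G1 X10.016 Y20.562
G1 X7.559 Y16.079
G1 X8.559 Y11.066
G1 X12.547 Y7.869
G1 X17.658 Y7.982
G1 X21.500 Y11.355
G1 X22.274 Y16.407
; layer 5
G0 Z17.361
G0 X20.442 Y16.042
G1 X18.452 Y19.319
G1 X14.821 Y20.549
G1 X11.248 Y19.158
G1 X9.406 Y15.796
G1 X10.156 Y12.036
G1 X13.147 Y9.638
G1 X16.980 Y9.723
G1 X19.861 Y12.253
G1 X20.442 Y16.042
; layer 6
G0 Z20.833
G0 X18.610 Y15.677
G1 X17.283 Y17.861
G1 X14.863 Y18.681
G1 X12.481 Y17.754
G1 X11.253 Y15.512
G1 X11.752 Y13.006
G1 X13.747 Y11.407
G1 X16.302 Y11.464
G1 X18.223 Y13.151
G1 X18.610 Y15.677
; layer 7
G0 Z24.305
G0 X16.778 Y15.311
G1 X16.115 Y16.404
G1 X14.904 Y16.814
G1 X13.714 Y16.350
G1 X13.099 Y15.229
G1 X13.349 Y13.976
G1 X14.346 Y13.177
G1 X15.624 Y13.205
G1 X16.584 Y14.048
G1 X16.778 Y15.311
M2 ; end

The solid is a regular 9-sided pyramid, base circumscribed radius ≈ 14.9 mm, apex at z ≈ 27.8 mm. Slicing at Δz = 3.472 mm — 8 equal slices spanning the solid's height, so layer i sits at z = i·h/8 — gives 7 non-empty perimeters. Each is a 9-segment closed polygon; G0 lifts to the layer z and rapids to the start vertex, then G1 traces the edges. The cross-section shrinks linearly with z (the slice at the apex is degenerate and omitted).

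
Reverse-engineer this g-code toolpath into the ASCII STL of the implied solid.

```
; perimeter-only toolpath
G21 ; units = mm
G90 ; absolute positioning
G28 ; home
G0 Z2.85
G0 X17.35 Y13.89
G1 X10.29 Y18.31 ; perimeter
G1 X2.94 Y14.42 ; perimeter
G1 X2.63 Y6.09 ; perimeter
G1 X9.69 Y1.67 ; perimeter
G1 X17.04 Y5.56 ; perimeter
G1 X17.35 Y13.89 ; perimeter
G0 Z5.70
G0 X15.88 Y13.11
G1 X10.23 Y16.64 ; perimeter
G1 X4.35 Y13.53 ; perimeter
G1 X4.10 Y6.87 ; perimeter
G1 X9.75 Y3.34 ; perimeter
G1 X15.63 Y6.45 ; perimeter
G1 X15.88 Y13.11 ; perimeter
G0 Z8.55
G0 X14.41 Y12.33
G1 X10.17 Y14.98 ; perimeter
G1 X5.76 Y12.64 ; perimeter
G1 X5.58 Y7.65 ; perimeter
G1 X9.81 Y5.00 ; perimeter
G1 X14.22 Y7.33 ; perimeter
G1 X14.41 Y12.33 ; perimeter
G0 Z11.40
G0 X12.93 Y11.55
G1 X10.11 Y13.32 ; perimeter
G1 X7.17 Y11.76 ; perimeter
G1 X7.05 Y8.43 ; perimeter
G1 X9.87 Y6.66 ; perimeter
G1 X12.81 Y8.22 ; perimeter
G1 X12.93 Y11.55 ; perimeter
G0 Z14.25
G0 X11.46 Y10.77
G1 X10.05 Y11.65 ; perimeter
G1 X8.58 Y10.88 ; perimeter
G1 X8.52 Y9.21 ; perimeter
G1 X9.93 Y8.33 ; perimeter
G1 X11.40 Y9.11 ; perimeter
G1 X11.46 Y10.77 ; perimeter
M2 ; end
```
solid part
  facet normal 0.0000 0.0000 -1.0000
    outer loop
      vertex 1.53 15.30 0.00
      vertex 10.35 19.97 0.00
      vertex 18.82 14.67 0.00
    endloop
  endfacet
  facet normal 0.0000 0.0000 -1.0000
    outer loop
      vertex 1.16 5.31 0.00
      vertex 1.53 15.30 0.00
      vertex 18.82 14.67 0.00
    endloop
  endfacet
  facet normal 0.0000 0.0000 -1.0000
    outer loop
      vertex 9.63 0.01 0.00
      vertex 1.16 5.31 0.00
      vertex 18.82 14.67 0.00
    endloop
  endfacet
  facet normal 0.0000 0.0000 -1.0000
    outer loop
      vertex 18.45 4.68 0.00
      vertex 9.63 0.01 0.00
      vertex 18.82 14.67 0.00
    endloop
  endfacet
  facet normal 0.4733 0.7564 0.4514
    outer loop
      vertex 18.82 14.67 0.00
      vertex 10.35 19.97 0.00
      vertex 9.99 9.99 17.10
    endloop
  endfacet
  facet normal -0.4175 0.7886 0.4514
    outer loop
      vertex 10.35 19.97 0.00
      vertex 1.53 15.30 0.00
      vertex 9.99 9.99 17.10
    endloop
  endfacet
  facet normal -0.8917 0.0330 0.4514
    outer loop
      vertex 1.53 15.30 0.00
      vertex 1.16 5.31 0.00
      vertex 9.99 9.99 17.10
    endloop
  endfacet
  facet normal -0.4733 -0.7564 0.4514
    outer loop
      vertex 1.16 5.31 0.00
      vertex 9.63 0.01 0.00
      vertex 9.99 9.99 17.10
    endloop
  endfacet
  facet normal 0.4175 -0.7886 0.4514
    outer loop
      vertex 9.63 0.01 0.00
      vertex 18.45 4.68 0.00
      vertex 9.99 9.99 17.10
    endloop
  endfacet
  facet normal 0.8917 -0.0330 0.4514
    outer loop
      vertex 18.45 4.68 0.00
      vertex 18.82 14.67 0.00
      vertex 9.99 9.99 17.10
    endloop
  endfacet
endsolid part

The G0 Z moves step by Δz≈2.85 mm. The G1 loops shrink linearly with z, so the solid tapers from its base footprint up to z≈17.1. Closing with a flat bottom cap and the tapered top and triangulating gives 10 facets — a regular 6-sided pyramid, base circumscribed radius ≈ 9.99 mm, apex at z ≈ 17.1 mm.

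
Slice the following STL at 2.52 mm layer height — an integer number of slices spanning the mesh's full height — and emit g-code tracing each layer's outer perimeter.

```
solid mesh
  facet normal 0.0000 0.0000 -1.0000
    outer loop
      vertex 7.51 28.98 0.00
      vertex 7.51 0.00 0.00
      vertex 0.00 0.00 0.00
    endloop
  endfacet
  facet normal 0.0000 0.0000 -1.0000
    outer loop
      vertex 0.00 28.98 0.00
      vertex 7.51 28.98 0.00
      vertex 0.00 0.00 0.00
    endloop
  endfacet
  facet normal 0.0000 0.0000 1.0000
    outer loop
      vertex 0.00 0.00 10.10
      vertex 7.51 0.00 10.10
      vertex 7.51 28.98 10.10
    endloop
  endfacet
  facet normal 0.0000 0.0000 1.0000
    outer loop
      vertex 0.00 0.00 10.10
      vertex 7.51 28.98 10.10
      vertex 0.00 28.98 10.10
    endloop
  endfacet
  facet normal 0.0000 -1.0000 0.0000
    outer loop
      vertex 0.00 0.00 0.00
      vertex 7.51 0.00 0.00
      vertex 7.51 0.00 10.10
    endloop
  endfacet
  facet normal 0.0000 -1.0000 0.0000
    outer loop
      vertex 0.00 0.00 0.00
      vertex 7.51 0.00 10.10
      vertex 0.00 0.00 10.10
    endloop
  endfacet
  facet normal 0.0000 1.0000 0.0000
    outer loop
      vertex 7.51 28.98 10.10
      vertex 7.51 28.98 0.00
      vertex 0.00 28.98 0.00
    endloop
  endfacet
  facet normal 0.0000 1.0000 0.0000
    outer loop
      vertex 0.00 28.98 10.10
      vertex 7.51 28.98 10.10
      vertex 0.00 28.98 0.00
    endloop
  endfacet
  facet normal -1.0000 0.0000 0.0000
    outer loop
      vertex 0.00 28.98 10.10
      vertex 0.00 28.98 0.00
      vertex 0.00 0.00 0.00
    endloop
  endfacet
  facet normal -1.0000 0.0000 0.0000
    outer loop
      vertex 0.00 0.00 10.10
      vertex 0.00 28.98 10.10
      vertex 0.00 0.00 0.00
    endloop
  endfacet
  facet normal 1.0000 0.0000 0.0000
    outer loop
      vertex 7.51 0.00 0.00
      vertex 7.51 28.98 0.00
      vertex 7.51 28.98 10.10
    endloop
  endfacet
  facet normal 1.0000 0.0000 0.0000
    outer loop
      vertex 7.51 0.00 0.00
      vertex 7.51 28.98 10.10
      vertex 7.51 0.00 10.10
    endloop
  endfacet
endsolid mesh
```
; perimeter-only toolpath
G21 ; units = mm
G90 ; absolute positioning
G28 ; home
; layer 1
G0 Z2.52
G0 X0.00 Y0.00
G1 X7.51 Y0.00
G1 X7.51 Y28.98
G1 X0.00 Y28.98
G1 X0.00 Y0.00
; layer 2
G0 Z5.05
G0 X0.00 Y0.00
G1 X7.51 Y0.00
G1 X7.51 Y28.98
G1 X0.00 Y28.98
G1 X0.00 Y0.00
; layer 3
G0 Z7.57
G0 X0.00 Y0.00
G1 X7.51 Y0.00
G1 X7.51 Y28.98
G1 X0.00 Y28.98
G1 X0.00 Y0.00
; layer 4
G0 Z10.10
G0 X0.00 Y0.00
G1 X7.51 Y0.00
G1 X7.51 Y28.98
G1 X0.00 Y28.98
G1 X0.00 Y0.00
M2 ; end

The solid is a rectangular box, roughly 7.51 × 29 mm footprint and 10.1 mm tall. Slicing at Δz = 2.52 mm — 4 equal slices spanning the solid's height, so layer i sits at z = i·h/4 — gives 4 non-empty perimeters. Each is a 4-segment closed polygon; G0 lifts to the layer z and rapids to the start vertex, then G1 traces the edges.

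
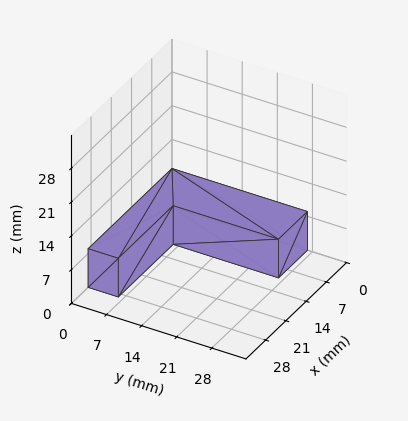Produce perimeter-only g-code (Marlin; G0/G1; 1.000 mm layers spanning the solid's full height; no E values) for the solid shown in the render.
Reading the render: the shape is an L-shaped prism: outer 29 × 27 mm, arm thicknesses ≈ 6 mm (horizontal) and 10 mm (vertical), extruded 8 mm in z (dimensions read to the nearest mm from the axis ticks). For the g-code, the solid's height is divided into equal slices at the stated Δz and each level perimeter traced with G1 moves after a G0 lift.

; perimeter-only toolpath
G21 ; units = mm
G90 ; absolute positioning
G28 ; home
; layer 1
G0 Z1.000
G0 X0.000 Y0.000
G1 X29.000 Y0.000
G1 X29.000 Y6.000
G1 X10.000 Y6.000
G1 X10.000 Y27.000
G1 X0.000 Y27.000
G1 X0.000 Y0.000
; layer 2
G0 Z2.000
G0 X0.000 Y0.000
G1 X29.000 Y0.000
G1 X29.000 Y6.000
G1 X10.000 Y6.000
G1 X10.000 Y27.000
G1 X0.000 Y27.000
G1 X0.000 Y0.000
; layer 3
G0 Z3.000
G0 X0.000 Y0.000
G1 X29.000 Y0.000
G1 X29.000 Y6.000
G1 X10.000 Y6.000
G1 X10.000 Y27.000
G1 X0.000 Y27.000
G1 X0.000 Y0.000
; layer 4
G0 Z4.000
G0 X0.000 Y0.000
G1 X29.000 Y0.000
G1 X29.000 Y6.000
G1 X10.000 Y6.000
G1 X10.000 Y27.000
G1 X0.000 Y27.000
G1 X0.000 Y0.000
; layer 5
G0 Z5.000
G0 X0.000 Y0.000
G1 X29.000 Y0.000
G1 X29.000 Y6.000
G1 X10.000 Y6.000
G1 X10.000 Y27.000
G1 X0.000 Y27.000
G1 X0.000 Y0.000
; layer 6
G0 Z6.000
G0 X0.000 Y0.000
G1 X29.000 Y0.000
G1 X29.000 Y6.000
G1 X10.000 Y6.000
G1 X10.000 Y27.000
G1 X0.000 Y27.000
G1 X0.000 Y0.000
; layer 7
G0 Z7.000
G0 X0.000 Y0.000
G1 X29.000 Y0.000
G1 X29.000 Y6.000
G1 X10.000 Y6.000
G1 X10.000 Y27.000
G1 X0.000 Y27.000
G1 X0.000 Y0.000
; layer 8
G0 Z8.000
G0 X0.000 Y0.000
G1 X29.000 Y0.000
G1 X29.000 Y6.000
G1 X10.000 Y6.000
G1 X10.000 Y27.000
G1 X0.000 Y27.000
G1 X0.000 Y0.000
M2 ; end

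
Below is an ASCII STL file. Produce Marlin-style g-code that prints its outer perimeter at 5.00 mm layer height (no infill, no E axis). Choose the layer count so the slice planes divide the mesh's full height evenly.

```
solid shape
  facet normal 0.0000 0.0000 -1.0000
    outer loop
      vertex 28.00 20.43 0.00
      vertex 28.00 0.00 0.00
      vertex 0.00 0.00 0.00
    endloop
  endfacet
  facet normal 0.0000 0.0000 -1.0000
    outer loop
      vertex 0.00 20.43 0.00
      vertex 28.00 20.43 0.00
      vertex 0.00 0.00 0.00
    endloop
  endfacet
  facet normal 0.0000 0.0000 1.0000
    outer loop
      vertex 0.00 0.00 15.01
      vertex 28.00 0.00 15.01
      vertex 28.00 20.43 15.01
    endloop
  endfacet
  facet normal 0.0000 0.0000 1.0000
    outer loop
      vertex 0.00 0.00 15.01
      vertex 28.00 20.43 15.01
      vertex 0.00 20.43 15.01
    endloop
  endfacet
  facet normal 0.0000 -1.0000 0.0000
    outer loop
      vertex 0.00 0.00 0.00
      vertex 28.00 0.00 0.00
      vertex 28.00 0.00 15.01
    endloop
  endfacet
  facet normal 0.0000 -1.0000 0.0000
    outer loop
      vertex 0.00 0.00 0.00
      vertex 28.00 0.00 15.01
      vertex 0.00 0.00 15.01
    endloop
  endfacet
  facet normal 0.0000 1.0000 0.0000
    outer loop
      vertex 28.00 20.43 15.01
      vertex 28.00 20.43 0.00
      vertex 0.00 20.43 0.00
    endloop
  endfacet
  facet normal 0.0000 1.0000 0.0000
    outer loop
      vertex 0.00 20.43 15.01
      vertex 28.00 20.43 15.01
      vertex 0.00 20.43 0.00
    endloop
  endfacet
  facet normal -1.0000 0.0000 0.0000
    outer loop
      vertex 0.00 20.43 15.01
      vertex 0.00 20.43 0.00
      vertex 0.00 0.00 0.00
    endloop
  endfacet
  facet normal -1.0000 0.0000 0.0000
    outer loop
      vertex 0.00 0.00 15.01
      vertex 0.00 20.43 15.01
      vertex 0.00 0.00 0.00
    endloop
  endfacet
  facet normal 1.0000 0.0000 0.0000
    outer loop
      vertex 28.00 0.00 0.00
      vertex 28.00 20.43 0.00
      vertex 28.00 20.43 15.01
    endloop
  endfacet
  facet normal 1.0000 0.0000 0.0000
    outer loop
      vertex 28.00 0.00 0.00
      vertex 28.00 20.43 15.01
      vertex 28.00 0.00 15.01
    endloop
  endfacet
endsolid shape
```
; perimeter-only toolpath
G21 ; units = mm
G90 ; absolute positioning
G28 ; home
; layer 1
G0 Z5.00
G0 X0.00 Y0.00
G1 X28.00 Y0.00
G1 X28.00 Y20.43
G1 X0.00 Y20.43
G1 X0.00 Y0.00
; layer 2
G0 Z10.01
G0 X0.00 Y0.00
G1 X28.00 Y0.00
G1 X28.00 Y20.43
G1 X0.00 Y20.43
G1 X0.00 Y0.00
; layer 3
G0 Z15.01
G0 X0.00 Y0.00
G1 X28.00 Y0.00
G1 X28.00 Y20.43
G1 X0.00 Y20.43
G1 X0.00 Y0.00
M2 ; end

The solid is a rectangular box, roughly 28 × 20.4 mm footprint and 15 mm tall. Slicing at Δz = 5.00 mm — 3 equal slices spanning the solid's height, so layer i sits at z = i·h/3 — gives 3 non-empty perimeters. Each is a 4-segment closed polygon; G0 lifts to the layer z and rapids to the start vertex, then G1 traces the edges.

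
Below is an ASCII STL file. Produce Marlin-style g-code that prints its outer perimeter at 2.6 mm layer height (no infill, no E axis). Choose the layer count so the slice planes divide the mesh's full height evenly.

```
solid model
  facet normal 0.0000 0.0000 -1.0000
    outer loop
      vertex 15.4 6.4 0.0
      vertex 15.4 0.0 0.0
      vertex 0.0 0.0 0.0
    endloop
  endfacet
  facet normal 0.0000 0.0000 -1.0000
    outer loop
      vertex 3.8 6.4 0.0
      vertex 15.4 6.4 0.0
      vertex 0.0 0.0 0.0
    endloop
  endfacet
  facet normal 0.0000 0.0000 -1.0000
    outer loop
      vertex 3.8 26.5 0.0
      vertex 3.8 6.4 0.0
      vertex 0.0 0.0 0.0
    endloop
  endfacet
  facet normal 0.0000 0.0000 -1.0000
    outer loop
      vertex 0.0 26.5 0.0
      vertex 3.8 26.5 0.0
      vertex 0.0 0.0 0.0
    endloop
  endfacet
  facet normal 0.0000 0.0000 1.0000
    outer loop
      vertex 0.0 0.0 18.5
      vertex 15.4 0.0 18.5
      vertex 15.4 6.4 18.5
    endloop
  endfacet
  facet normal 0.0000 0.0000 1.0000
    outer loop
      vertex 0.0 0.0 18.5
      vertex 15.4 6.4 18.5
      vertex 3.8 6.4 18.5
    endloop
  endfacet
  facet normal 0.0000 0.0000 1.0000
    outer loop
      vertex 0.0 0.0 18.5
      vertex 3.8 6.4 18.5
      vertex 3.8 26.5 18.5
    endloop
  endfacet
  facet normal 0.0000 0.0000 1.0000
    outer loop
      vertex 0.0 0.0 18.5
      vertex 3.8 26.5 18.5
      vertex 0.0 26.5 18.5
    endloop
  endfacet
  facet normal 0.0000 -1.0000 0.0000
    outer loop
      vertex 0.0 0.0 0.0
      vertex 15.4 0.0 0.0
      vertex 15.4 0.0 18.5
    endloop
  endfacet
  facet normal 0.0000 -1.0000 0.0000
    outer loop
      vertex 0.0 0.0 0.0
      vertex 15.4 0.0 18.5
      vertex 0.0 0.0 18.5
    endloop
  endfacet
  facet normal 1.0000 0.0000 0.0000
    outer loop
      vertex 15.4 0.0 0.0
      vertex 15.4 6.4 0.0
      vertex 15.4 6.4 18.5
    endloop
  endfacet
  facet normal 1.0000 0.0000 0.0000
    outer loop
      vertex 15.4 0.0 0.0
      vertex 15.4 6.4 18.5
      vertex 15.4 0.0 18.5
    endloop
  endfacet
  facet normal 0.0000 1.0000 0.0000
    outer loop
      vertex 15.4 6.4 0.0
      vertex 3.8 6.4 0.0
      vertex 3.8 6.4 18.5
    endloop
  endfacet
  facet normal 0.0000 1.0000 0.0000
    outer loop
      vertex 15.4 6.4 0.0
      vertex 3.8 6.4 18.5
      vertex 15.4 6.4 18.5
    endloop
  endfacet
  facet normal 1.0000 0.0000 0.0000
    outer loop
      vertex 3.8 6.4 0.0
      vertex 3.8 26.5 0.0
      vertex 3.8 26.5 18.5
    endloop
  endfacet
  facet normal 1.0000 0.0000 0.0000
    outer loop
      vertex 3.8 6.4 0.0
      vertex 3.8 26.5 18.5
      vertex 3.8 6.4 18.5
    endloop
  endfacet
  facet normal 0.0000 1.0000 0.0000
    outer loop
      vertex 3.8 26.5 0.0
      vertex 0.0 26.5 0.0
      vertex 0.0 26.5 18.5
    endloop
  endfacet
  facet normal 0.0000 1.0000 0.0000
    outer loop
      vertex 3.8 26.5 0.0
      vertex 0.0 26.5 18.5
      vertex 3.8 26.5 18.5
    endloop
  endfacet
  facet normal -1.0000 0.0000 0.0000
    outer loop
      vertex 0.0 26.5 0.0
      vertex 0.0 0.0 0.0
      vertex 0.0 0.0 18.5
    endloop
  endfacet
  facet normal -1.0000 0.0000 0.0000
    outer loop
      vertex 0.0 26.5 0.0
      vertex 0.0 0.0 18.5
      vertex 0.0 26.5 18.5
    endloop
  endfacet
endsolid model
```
; perimeter-only toolpath
G21 ; units = mm
G90 ; absolute positioning
G28 ; home
; layer 1
G0 Z2.6
G0 X0.0 Y0.0
G1 X15.4 Y0.0
G1 X15.4 Y6.4
G1 X3.8 Y6.4
G1 X3.8 Y26.5
G1 X0.0 Y26.5
G1 X0.0 Y0.0
; layer 2
G0 Z5.3
G0 X0.0 Y0.0
G1 X15.4 Y0.0
G1 X15.4 Y6.4
G1 X3.8 Y6.4
G1 X3.8 Y26.5
G1 X0.0 Y26.5
G1 X0.0 Y0.0
; layer 3
G0 Z7.9
G0 X0.0 Y0.0
G1 X15.4 Y0.0
G1 X15.4 Y6.4
G1 X3.8 Y6.4
G1 X3.8 Y26.5
G1 X0.0 Y26.5
G1 X0.0 Y0.0
; layer 4
G0 Z10.6
G0 X0.0 Y0.0
G1 X15.4 Y0.0
G1 X15.4 Y6.4
G1 X3.8 Y6.4
G1 X3.8 Y26.5
G1 X0.0 Y26.5
G1 X0.0 Y0.0
; layer 5
G0 Z13.2
G0 X0.0 Y0.0
G1 X15.4 Y0.0
G1 X15.4 Y6.4
G1 X3.8 Y6.4
G1 X3.8 Y26.5
G1 X0.0 Y26.5
G1 X0.0 Y0.0
; layer 6
G0 Z15.9
G0 X0.0 Y0.0
G1 X15.4 Y0.0
G1 X15.4 Y6.4
G1 X3.8 Y6.4
G1 X3.8 Y26.5
G1 X0.0 Y26.5
G1 X0.0 Y0.0
; layer 7
G0 Z18.5
G0 X0.0 Y0.0
G1 X15.4 Y0.0
G1 X15.4 Y6.4
G1 X3.8 Y6.4
G1 X3.8 Y26.5
G1 X0.0 Y26.5
G1 X0.0 Y0.0
M2 ; end

The solid is an L-shaped prism: outer 15.4 × 26.5 mm, arm thicknesses ≈ 6.4 mm (horizontal) and 3.8 mm (vertical), extruded 18.5 mm in z. Slicing at Δz = 2.6 mm — 7 equal slices spanning the solid's height, so layer i sits at z = i·h/7 — gives 7 non-empty perimeters. Each is a 6-segment closed polygon; G0 lifts to the layer z and rapids to the start vertex, then G1 traces the edges.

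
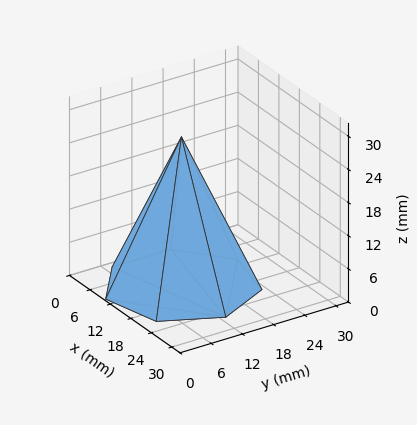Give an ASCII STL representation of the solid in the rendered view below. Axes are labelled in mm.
Reading the render: the shape is a regular 7-sided pyramid, base circumscribed radius ≈ 13 mm, apex at z ≈ 27 mm (dimensions read to the nearest mm from the axis ticks). For the STL, each face is triangulated and given an outward normal.

solid part
  facet normal 0.0000 0.0000 -1.0000
    outer loop
      vertex 10.11 25.67 0.00
      vertex 21.11 23.16 0.00
      vertex 26.00 13.00 0.00
    endloop
  endfacet
  facet normal 0.0000 0.0000 -1.0000
    outer loop
      vertex 1.29 18.64 0.00
      vertex 10.11 25.67 0.00
      vertex 26.00 13.00 0.00
    endloop
  endfacet
  facet normal 0.0000 0.0000 -1.0000
    outer loop
      vertex 1.29 7.36 0.00
      vertex 1.29 18.64 0.00
      vertex 26.00 13.00 0.00
    endloop
  endfacet
  facet normal 0.0000 0.0000 -1.0000
    outer loop
      vertex 10.11 0.33 0.00
      vertex 1.29 7.36 0.00
      vertex 26.00 13.00 0.00
    endloop
  endfacet
  facet normal 0.0000 0.0000 -1.0000
    outer loop
      vertex 21.11 2.84 0.00
      vertex 10.11 0.33 0.00
      vertex 26.00 13.00 0.00
    endloop
  endfacet
  facet normal 0.8266 0.3979 0.3980
    outer loop
      vertex 26.00 13.00 0.00
      vertex 21.11 23.16 0.00
      vertex 13.00 13.00 27.00
    endloop
  endfacet
  facet normal 0.2041 0.8944 0.3979
    outer loop
      vertex 21.11 23.16 0.00
      vertex 10.11 25.67 0.00
      vertex 13.00 13.00 27.00
    endloop
  endfacet
  facet normal -0.5718 0.7174 0.3979
    outer loop
      vertex 10.11 25.67 0.00
      vertex 1.29 18.64 0.00
      vertex 13.00 13.00 27.00
    endloop
  endfacet
  facet normal -0.9174 0.0000 0.3979
    outer loop
      vertex 1.29 18.64 0.00
      vertex 1.29 7.36 0.00
      vertex 13.00 13.00 27.00
    endloop
  endfacet
  facet normal -0.5718 -0.7174 0.3979
    outer loop
      vertex 1.29 7.36 0.00
      vertex 10.11 0.33 0.00
      vertex 13.00 13.00 27.00
    endloop
  endfacet
  facet normal 0.2041 -0.8944 0.3979
    outer loop
      vertex 10.11 0.33 0.00
      vertex 21.11 2.84 0.00
      vertex 13.00 13.00 27.00
    endloop
  endfacet
  facet normal 0.8266 -0.3979 0.3980
    outer loop
      vertex 21.11 2.84 0.00
      vertex 26.00 13.00 0.00
      vertex 13.00 13.00 27.00
    endloop
  endfacet
endsolid part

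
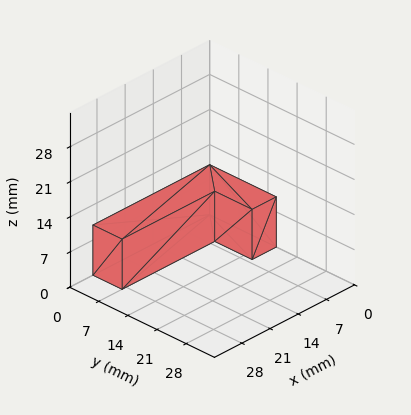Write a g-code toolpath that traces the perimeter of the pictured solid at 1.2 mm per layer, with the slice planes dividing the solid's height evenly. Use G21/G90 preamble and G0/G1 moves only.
Reading the render: the shape is an L-shaped prism: outer 29 × 16 mm, arm thicknesses ≈ 7 mm (horizontal) and 6 mm (vertical), extruded 10 mm in z (dimensions read to the nearest mm from the axis ticks). For the g-code, the solid's height is divided into equal slices at the stated Δz and each level perimeter traced with G1 moves after a G0 lift.

; perimeter-only toolpath
G21 ; units = mm
G90 ; absolute positioning
G28 ; home
; layer 1
G0 Z1.2
G0 X0.0 Y0.0
G1 X29.0 Y0.0
G1 X29.0 Y7.0
G1 X6.0 Y7.0
G1 X6.0 Y16.0
G1 X0.0 Y16.0
G1 X0.0 Y0.0
; layer 2
G0 Z2.5
G0 X0.0 Y0.0
G1 X29.0 Y0.0
G1 X29.0 Y7.0
G1 X6.0 Y7.0
G1 X6.0 Y16.0
G1 X0.0 Y16.0
G1 X0.0 Y0.0
; layer 3
G0 Z3.8
G0 X0.0 Y0.0
G1 X29.0 Y0.0
G1 X29.0 Y7.0
G1 X6.0 Y7.0
G1 X6.0 Y16.0
G1 X0.0 Y16.0
G1 X0.0 Y0.0
; layer 4
G0 Z5.0
G0 X0.0 Y0.0
G1 X29.0 Y0.0
G1 X29.0 Y7.0
G1 X6.0 Y7.0
G1 X6.0 Y16.0
G1 X0.0 Y16.0
G1 X0.0 Y0.0
; layer 5
G0 Z6.2
G0 X0.0 Y0.0
G1 X29.0 Y0.0
G1 X29.0 Y7.0
G1 X6.0 Y7.0
G1 X6.0 Y16.0
G1 X0.0 Y16.0
G1 X0.0 Y0.0
; layer 6
G0 Z7.5
G0 X0.0 Y0.0
G1 X29.0 Y0.0
G1 X29.0 Y7.0
G1 X6.0 Y7.0
G1 X6.0 Y16.0
G1 X0.0 Y16.0
G1 X0.0 Y0.0
; layer 7
G0 Z8.8
G0 X0.0 Y0.0
G1 X29.0 Y0.0
G1 X29.0 Y7.0
G1 X6.0 Y7.0
G1 X6.0 Y16.0
G1 X0.0 Y16.0
G1 X0.0 Y0.0
; layer 8
G0 Z10.0
G0 X0.0 Y0.0
G1 X29.0 Y0.0
G1 X29.0 Y7.0
G1 X6.0 Y7.0
G1 X6.0 Y16.0
G1 X0.0 Y16.0
G1 X0.0 Y0.0
M2 ; end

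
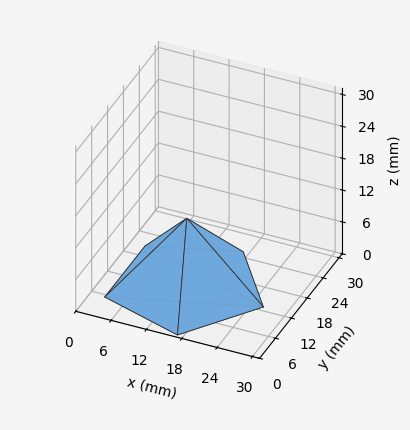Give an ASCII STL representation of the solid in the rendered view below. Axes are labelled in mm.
Reading the render: the shape is a regular 5-sided pyramid, base circumscribed radius ≈ 13 mm, apex at z ≈ 13 mm (dimensions read to the nearest mm from the axis ticks). For the STL, each face is triangulated and given an outward normal.

solid part
  facet normal 0.0000 0.0000 -1.0000
    outer loop
      vertex 2.5 20.6 0.0
      vertex 17.0 25.4 0.0
      vertex 26.0 13.0 0.0
    endloop
  endfacet
  facet normal 0.0000 0.0000 -1.0000
    outer loop
      vertex 2.5 5.4 0.0
      vertex 2.5 20.6 0.0
      vertex 26.0 13.0 0.0
    endloop
  endfacet
  facet normal 0.0000 0.0000 -1.0000
    outer loop
      vertex 17.0 0.6 0.0
      vertex 2.5 5.4 0.0
      vertex 26.0 13.0 0.0
    endloop
  endfacet
  facet normal 0.6291 0.4566 0.6291
    outer loop
      vertex 26.0 13.0 0.0
      vertex 17.0 25.4 0.0
      vertex 13.0 13.0 13.0
    endloop
  endfacet
  facet normal -0.2443 0.7381 0.6289
    outer loop
      vertex 17.0 25.4 0.0
      vertex 2.5 20.6 0.0
      vertex 13.0 13.0 13.0
    endloop
  endfacet
  facet normal -0.7779 0.0000 0.6283
    outer loop
      vertex 2.5 20.6 0.0
      vertex 2.5 5.4 0.0
      vertex 13.0 13.0 13.0
    endloop
  endfacet
  facet normal -0.2443 -0.7381 0.6289
    outer loop
      vertex 2.5 5.4 0.0
      vertex 17.0 0.6 0.0
      vertex 13.0 13.0 13.0
    endloop
  endfacet
  facet normal 0.6291 -0.4566 0.6291
    outer loop
      vertex 17.0 0.6 0.0
      vertex 26.0 13.0 0.0
      vertex 13.0 13.0 13.0
    endloop
  endfacet
endsolid part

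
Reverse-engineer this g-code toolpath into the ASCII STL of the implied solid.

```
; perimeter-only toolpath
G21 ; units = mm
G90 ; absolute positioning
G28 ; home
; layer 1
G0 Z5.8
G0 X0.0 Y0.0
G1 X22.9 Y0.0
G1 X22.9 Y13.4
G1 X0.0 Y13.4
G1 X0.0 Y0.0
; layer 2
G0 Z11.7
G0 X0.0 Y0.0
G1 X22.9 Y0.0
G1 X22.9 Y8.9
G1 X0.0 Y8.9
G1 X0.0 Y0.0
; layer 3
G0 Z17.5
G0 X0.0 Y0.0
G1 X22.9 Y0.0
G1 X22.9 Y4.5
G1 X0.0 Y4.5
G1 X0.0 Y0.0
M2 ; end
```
solid part
  facet normal 0.0000 0.0000 -1.0000
    outer loop
      vertex 22.9 17.9 0.0
      vertex 22.9 0.0 0.0
      vertex 0.0 0.0 0.0
    endloop
  endfacet
  facet normal 0.0000 0.0000 -1.0000
    outer loop
      vertex 0.0 17.9 0.0
      vertex 22.9 17.9 0.0
      vertex 0.0 0.0 0.0
    endloop
  endfacet
  facet normal 0.0000 -1.0000 0.0000
    outer loop
      vertex 0.0 0.0 0.0
      vertex 22.9 0.0 0.0
      vertex 22.9 0.0 23.4
    endloop
  endfacet
  facet normal 0.0000 -1.0000 0.0000
    outer loop
      vertex 0.0 0.0 0.0
      vertex 22.9 0.0 23.4
      vertex 0.0 0.0 23.4
    endloop
  endfacet
  facet normal 0.0000 0.7943 0.6076
    outer loop
      vertex 0.0 0.0 23.4
      vertex 22.9 0.0 23.4
      vertex 22.9 17.9 0.0
    endloop
  endfacet
  facet normal 0.0000 0.7943 0.6076
    outer loop
      vertex 0.0 0.0 23.4
      vertex 22.9 17.9 0.0
      vertex 0.0 17.9 0.0
    endloop
  endfacet
  facet normal -1.0000 0.0000 0.0000
    outer loop
      vertex 0.0 0.0 23.4
      vertex 0.0 17.9 0.0
      vertex 0.0 0.0 0.0
    endloop
  endfacet
  facet normal 1.0000 0.0000 0.0000
    outer loop
      vertex 22.9 0.0 0.0
      vertex 22.9 17.9 0.0
      vertex 22.9 0.0 23.4
    endloop
  endfacet
endsolid part

The G0 Z moves step by Δz≈5.8 mm. The G1 loops shrink linearly with z, so the solid tapers from its base footprint up to z≈23.4. Closing with a flat bottom cap and the tapered top and triangulating gives 8 facets — a wedge (ramp): 22.9 × 17.9 mm base, rising to 23.4 mm along the y=0 edge and sloping linearly to z=0 at y=17.9.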